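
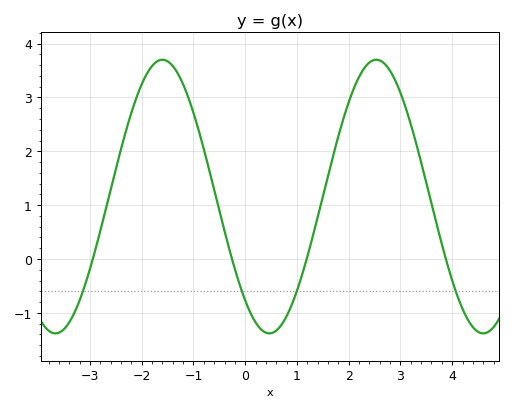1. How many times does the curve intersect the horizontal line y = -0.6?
4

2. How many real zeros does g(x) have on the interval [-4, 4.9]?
4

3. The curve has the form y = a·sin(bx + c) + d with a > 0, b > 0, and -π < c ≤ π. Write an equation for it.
y = 2.54sin(1.52x - 2.28) + 1.16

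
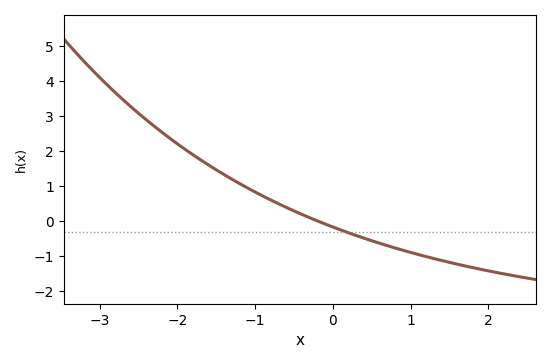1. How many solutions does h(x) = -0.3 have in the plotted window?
1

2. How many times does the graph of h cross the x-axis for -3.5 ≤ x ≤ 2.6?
1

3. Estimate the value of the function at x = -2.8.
3.68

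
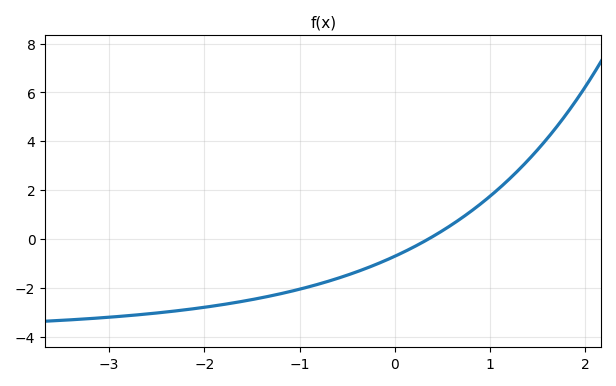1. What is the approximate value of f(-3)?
-3.2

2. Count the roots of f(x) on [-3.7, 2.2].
1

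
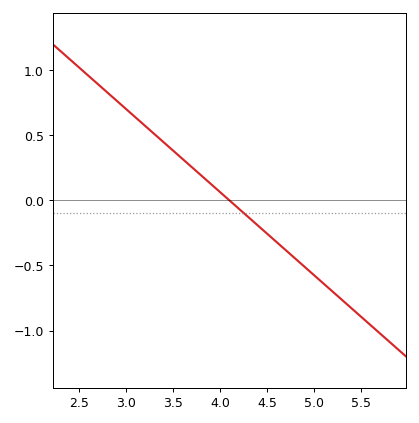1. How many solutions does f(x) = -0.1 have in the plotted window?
1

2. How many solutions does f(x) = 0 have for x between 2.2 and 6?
1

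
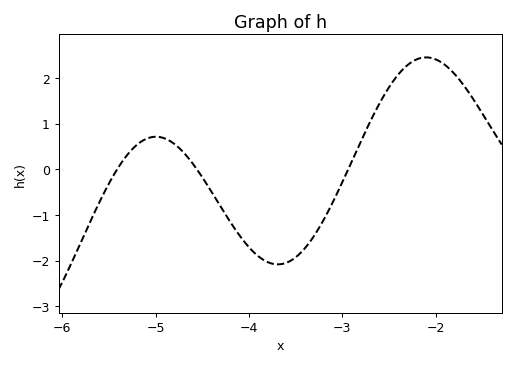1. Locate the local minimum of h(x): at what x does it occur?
-3.69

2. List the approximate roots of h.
-5.41, -4.56, -2.94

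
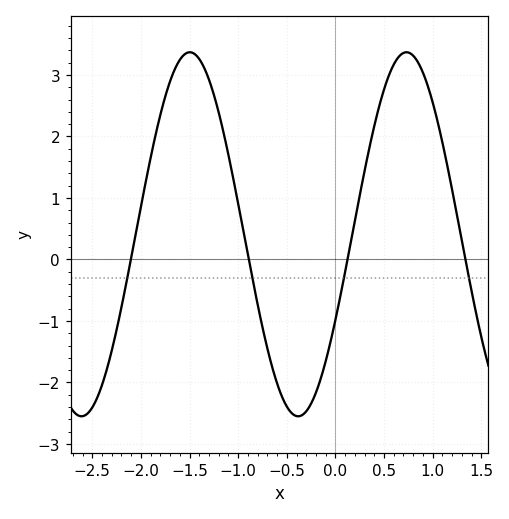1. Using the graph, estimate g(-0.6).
-2.01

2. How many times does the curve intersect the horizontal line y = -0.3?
4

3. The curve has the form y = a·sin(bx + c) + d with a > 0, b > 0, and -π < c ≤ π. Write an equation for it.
y = 2.96sin(2.82x - 0.49) + 0.41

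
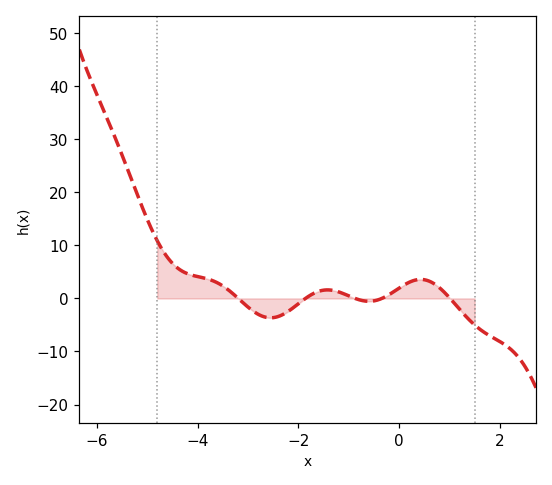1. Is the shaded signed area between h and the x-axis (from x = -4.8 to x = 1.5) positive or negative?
positive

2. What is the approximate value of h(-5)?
15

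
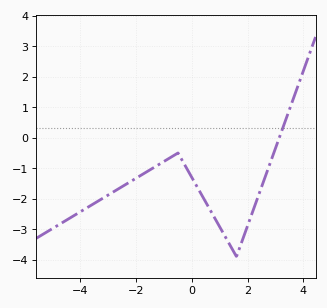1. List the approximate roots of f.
3.14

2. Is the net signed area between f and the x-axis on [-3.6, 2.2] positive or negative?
negative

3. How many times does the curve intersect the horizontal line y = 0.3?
1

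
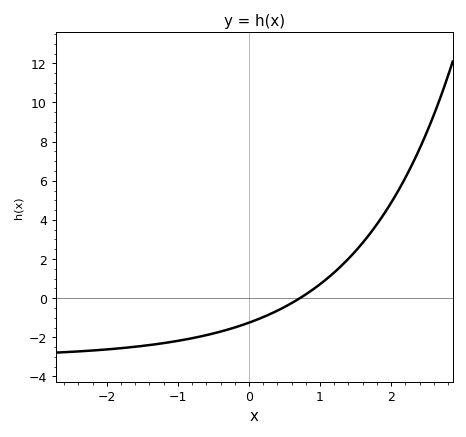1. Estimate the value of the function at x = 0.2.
-0.965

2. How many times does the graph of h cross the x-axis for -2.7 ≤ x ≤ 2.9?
1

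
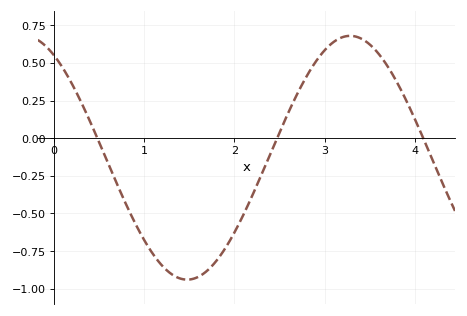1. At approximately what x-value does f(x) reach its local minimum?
1.48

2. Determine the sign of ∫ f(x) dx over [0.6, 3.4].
negative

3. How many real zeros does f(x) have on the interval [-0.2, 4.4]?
3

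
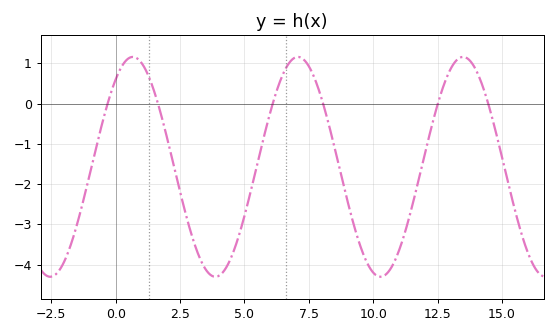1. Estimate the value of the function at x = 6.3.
0.4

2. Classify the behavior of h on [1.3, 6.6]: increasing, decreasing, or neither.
neither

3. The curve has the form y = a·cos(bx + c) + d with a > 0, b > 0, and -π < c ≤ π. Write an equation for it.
y = 2.73cos(0.98x - 0.65) - 1.57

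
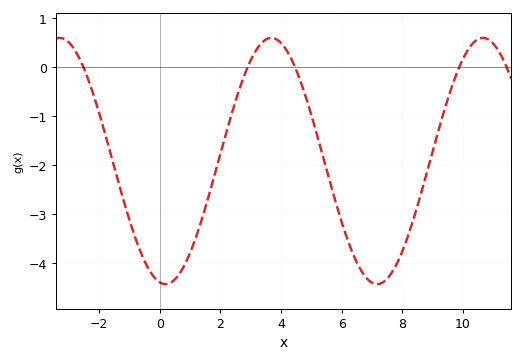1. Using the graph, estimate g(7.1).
-4.4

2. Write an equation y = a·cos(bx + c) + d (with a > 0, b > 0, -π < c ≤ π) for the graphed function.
y = 2.51cos(0.9x + 3) - 1.92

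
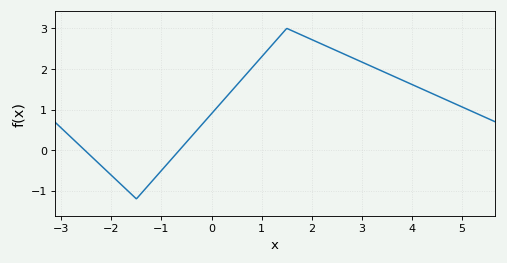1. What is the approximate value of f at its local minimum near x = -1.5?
-1.2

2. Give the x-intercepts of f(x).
-2.53, -0.643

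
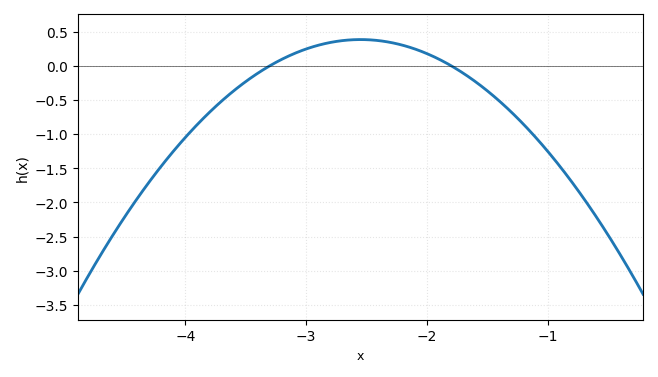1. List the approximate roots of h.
-3.3, -1.8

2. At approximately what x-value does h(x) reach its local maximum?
-2.55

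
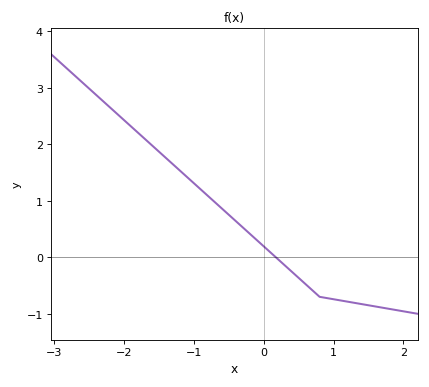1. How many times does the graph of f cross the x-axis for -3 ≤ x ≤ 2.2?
1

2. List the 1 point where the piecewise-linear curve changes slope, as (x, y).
(0.8, -0.7)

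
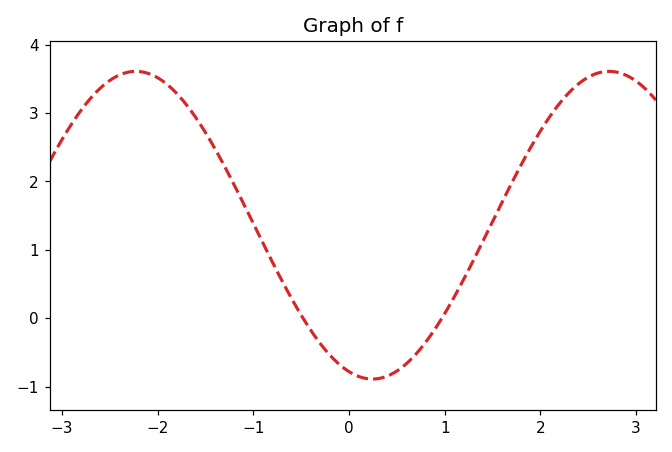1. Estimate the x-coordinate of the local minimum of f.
0.2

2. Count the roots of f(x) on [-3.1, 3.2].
2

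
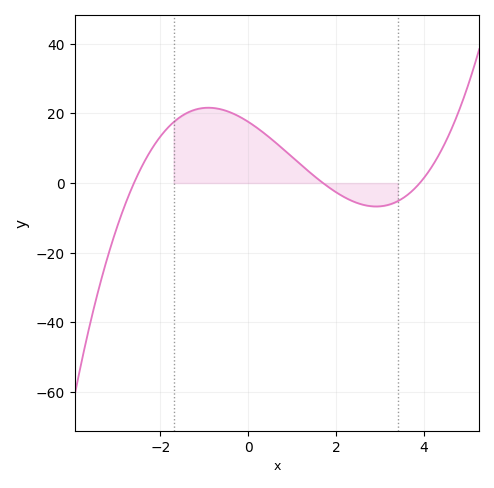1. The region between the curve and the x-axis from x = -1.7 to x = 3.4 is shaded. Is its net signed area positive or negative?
positive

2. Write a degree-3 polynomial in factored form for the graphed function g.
y = 1.02(x + 2.6)(x - 1.7)(x - 3.9)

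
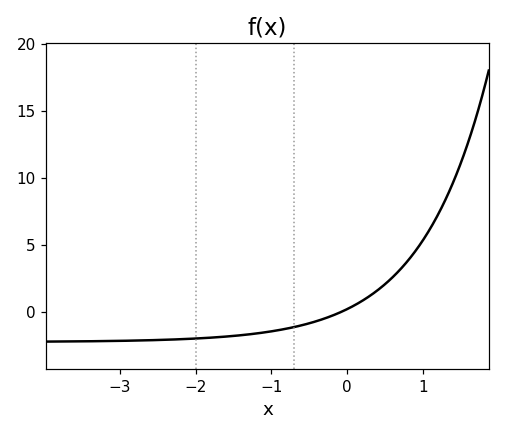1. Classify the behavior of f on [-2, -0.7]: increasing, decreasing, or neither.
increasing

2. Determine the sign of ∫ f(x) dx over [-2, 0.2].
negative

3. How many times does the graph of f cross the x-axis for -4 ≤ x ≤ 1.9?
1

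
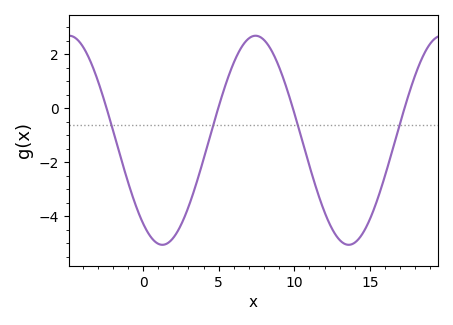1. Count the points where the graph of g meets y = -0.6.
4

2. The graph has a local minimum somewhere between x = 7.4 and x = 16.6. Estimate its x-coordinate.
13.5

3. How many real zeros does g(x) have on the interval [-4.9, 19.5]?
4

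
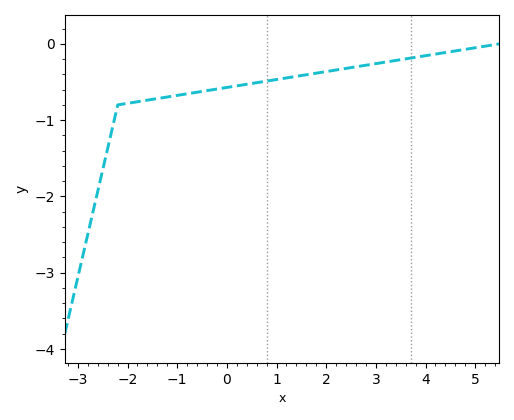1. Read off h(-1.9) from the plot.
-0.8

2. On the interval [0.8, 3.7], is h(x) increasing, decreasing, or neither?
increasing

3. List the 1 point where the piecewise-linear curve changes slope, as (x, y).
(-2.2, -0.8)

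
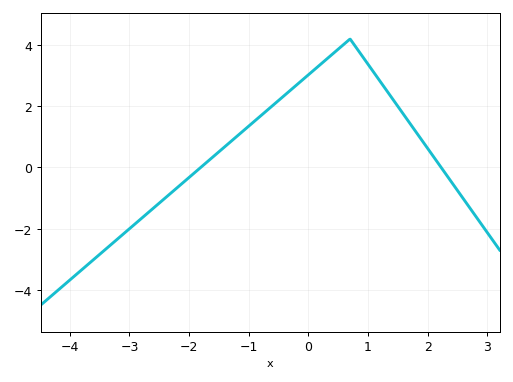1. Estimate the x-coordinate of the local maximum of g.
0.699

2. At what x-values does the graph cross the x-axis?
-1.81, 2.23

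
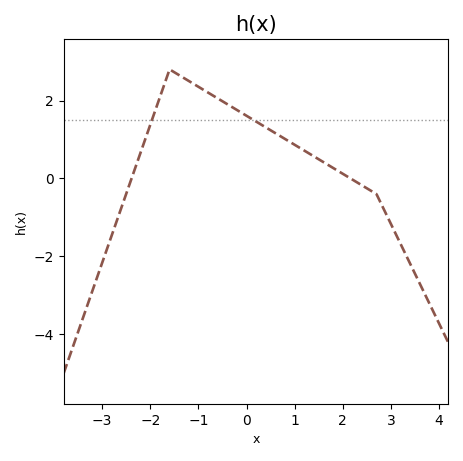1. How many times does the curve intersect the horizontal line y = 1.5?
2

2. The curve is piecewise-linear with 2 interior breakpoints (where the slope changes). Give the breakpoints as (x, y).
(-1.6, 2.8); (2.7, -0.4)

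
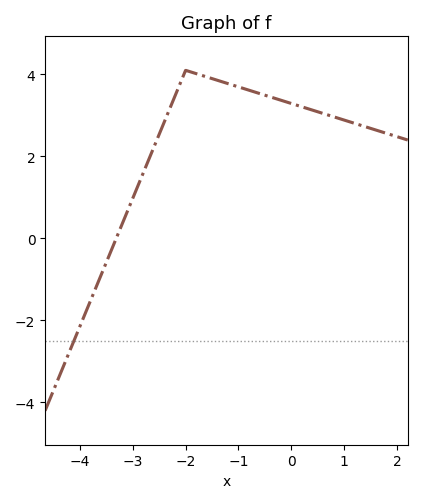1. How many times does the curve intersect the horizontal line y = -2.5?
1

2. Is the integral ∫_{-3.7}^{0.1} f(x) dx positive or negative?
positive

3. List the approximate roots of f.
-3.31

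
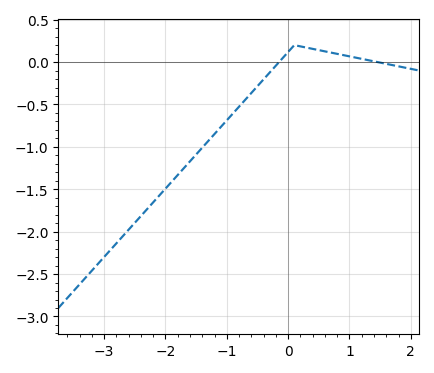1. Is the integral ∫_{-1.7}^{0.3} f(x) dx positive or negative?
negative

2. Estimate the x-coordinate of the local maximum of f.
0.1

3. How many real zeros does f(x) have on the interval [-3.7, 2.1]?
2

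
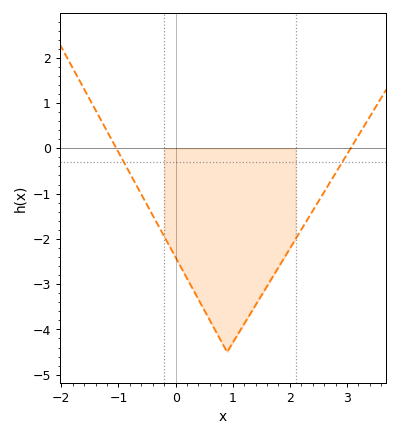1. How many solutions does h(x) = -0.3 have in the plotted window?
2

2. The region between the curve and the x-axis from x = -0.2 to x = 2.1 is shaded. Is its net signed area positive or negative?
negative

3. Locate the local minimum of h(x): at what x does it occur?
0.9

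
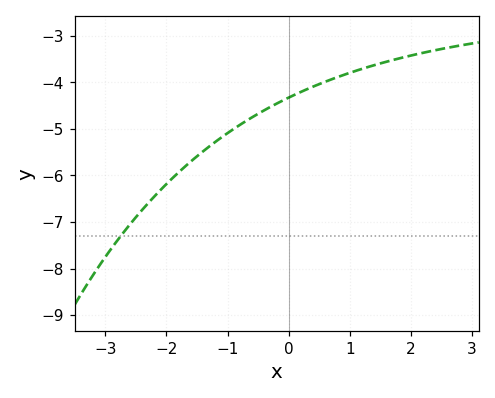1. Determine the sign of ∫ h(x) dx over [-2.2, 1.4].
negative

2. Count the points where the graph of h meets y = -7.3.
1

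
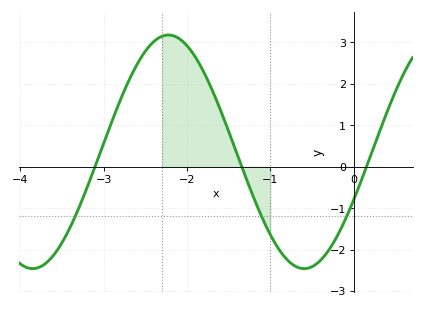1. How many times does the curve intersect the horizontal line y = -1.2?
3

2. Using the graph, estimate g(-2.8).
1.6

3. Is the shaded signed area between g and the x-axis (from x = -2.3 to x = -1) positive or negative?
positive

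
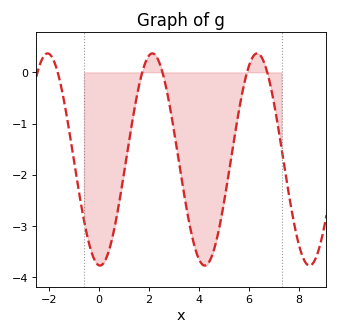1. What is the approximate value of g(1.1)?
-1.66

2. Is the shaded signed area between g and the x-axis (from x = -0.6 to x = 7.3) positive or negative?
negative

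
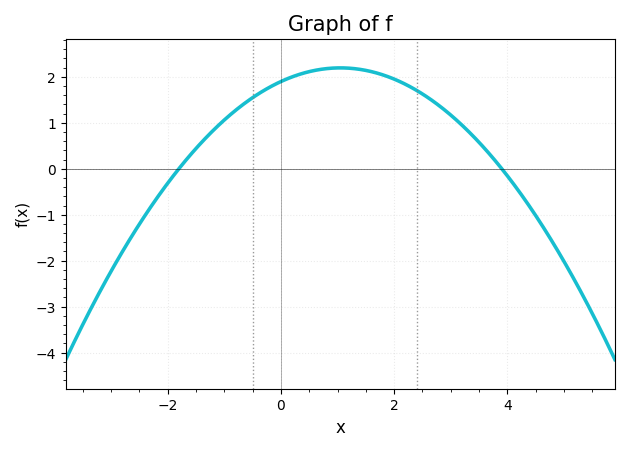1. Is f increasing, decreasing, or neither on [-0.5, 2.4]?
neither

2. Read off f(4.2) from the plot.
-0.5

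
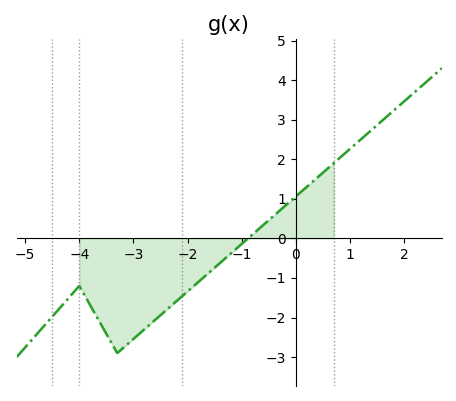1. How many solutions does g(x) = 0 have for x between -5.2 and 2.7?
1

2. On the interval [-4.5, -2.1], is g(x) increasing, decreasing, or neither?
neither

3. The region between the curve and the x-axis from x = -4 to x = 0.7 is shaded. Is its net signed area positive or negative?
negative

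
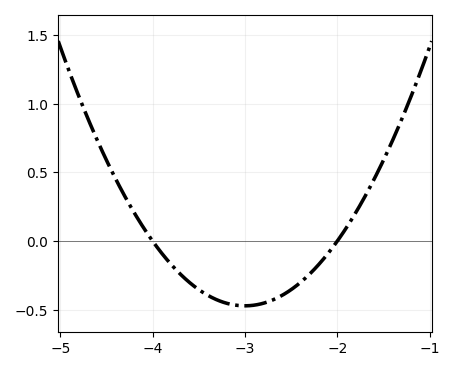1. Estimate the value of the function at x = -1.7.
0.3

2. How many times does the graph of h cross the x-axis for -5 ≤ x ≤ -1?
2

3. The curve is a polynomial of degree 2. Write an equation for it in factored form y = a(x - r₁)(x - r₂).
y = 0.47(x + 4)(x + 2)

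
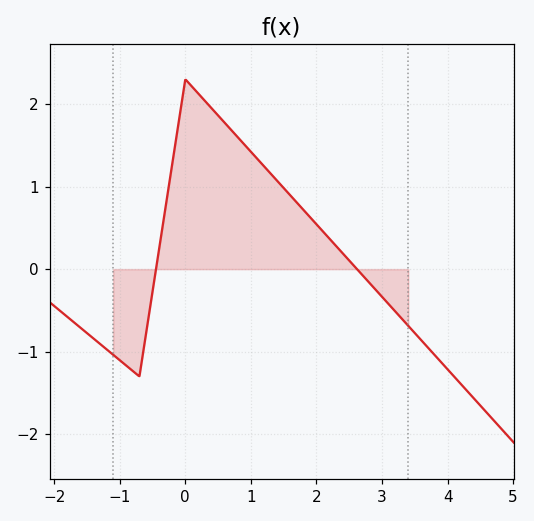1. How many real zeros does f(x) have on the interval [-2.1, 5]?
2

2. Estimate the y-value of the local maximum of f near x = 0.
2.3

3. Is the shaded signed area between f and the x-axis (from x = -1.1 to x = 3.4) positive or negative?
positive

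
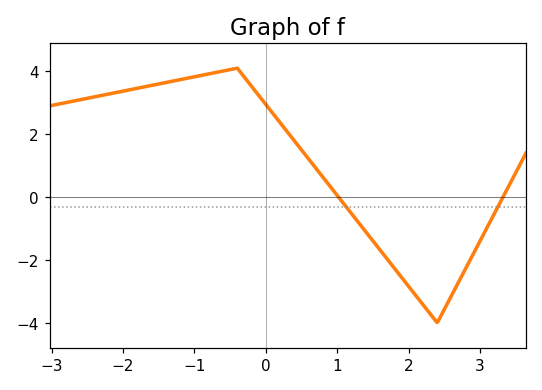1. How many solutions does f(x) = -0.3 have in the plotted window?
2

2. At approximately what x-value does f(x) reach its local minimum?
2.4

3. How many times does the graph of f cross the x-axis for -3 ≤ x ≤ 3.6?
2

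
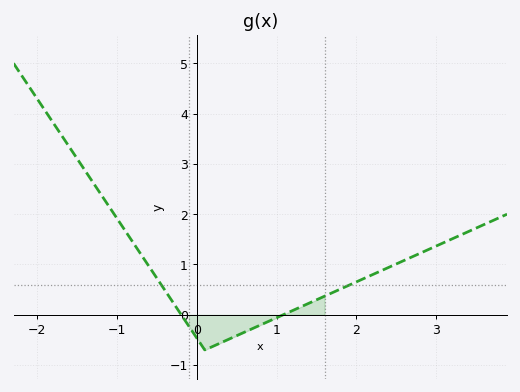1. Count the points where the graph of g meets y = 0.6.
2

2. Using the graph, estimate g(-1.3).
2.6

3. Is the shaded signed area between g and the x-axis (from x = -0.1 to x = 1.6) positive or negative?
negative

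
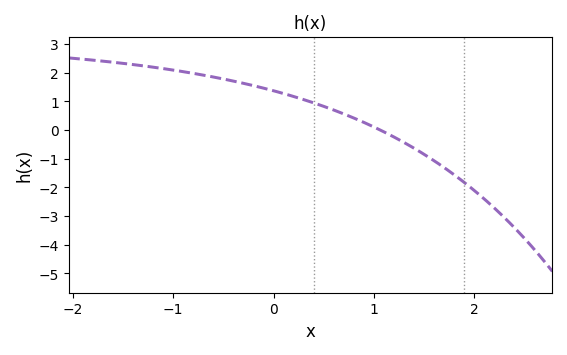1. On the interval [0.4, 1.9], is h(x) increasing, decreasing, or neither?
decreasing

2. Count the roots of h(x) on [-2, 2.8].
1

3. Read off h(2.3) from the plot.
-3.04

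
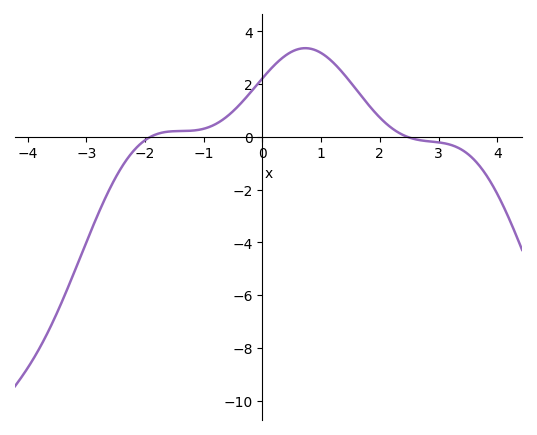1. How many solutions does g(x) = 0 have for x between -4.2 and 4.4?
2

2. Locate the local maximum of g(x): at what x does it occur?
0.73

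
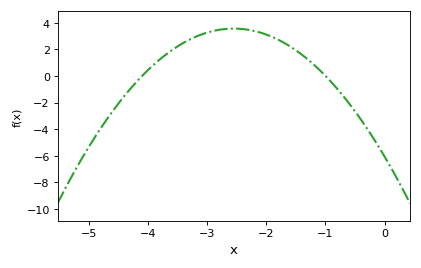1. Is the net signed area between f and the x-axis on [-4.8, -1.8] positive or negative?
positive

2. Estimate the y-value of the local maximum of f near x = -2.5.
3.6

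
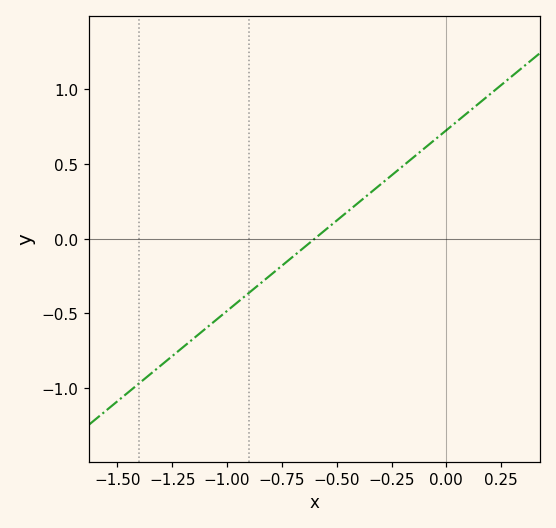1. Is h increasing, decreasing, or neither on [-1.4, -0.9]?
increasing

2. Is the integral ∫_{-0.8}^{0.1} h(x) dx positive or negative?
positive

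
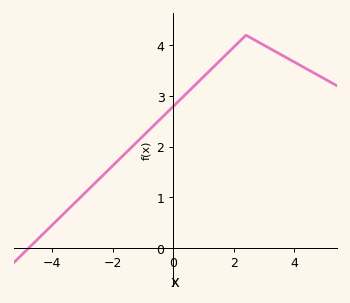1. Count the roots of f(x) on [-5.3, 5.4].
1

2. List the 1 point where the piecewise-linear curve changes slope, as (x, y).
(2.4, 4.2)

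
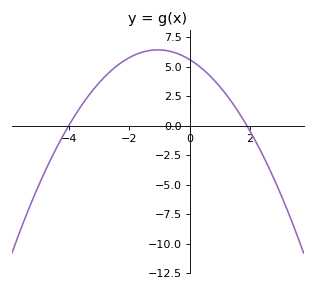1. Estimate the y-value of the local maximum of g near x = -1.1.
6.4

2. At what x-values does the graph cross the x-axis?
-4, 1.8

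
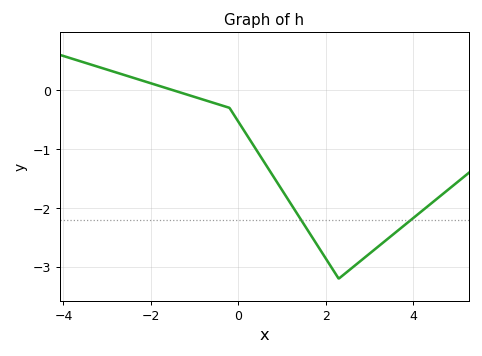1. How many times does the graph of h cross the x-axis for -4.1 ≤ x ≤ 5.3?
1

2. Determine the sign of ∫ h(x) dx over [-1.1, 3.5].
negative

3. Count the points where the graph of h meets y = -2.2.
2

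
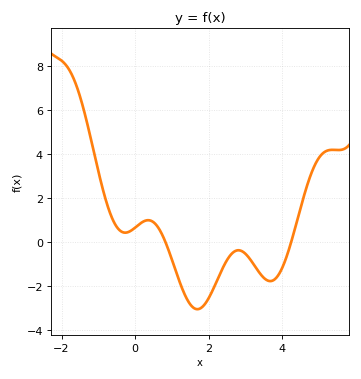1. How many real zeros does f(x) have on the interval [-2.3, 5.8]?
2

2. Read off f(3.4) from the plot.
-1.4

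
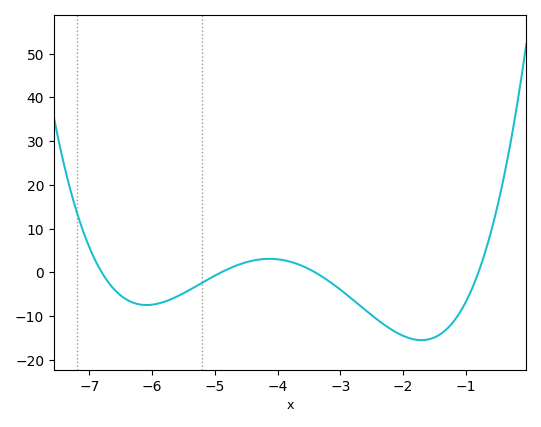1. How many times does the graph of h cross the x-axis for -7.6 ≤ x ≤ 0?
4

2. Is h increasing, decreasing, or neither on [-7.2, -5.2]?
neither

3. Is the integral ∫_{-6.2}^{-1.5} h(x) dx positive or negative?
negative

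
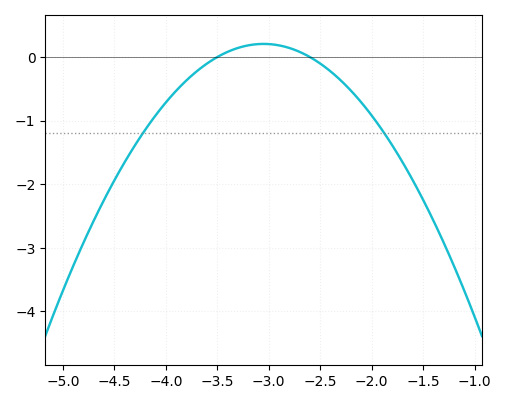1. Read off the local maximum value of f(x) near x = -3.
0.207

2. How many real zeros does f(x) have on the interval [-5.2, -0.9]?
2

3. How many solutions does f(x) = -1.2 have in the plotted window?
2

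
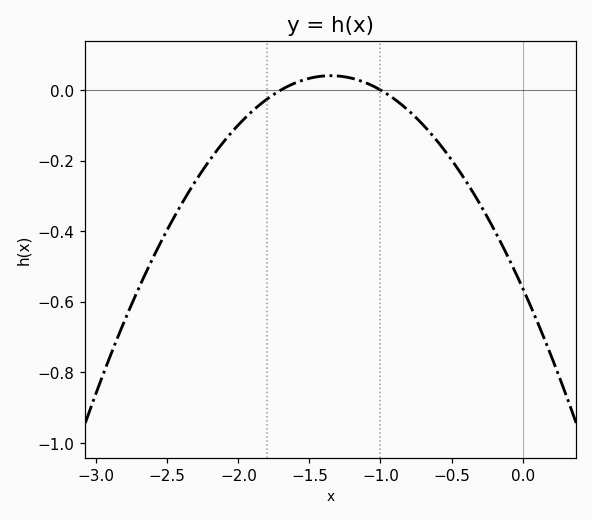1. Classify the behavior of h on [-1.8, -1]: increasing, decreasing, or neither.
neither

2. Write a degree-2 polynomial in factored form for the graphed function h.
y = -0.33(x + 1.7)(x + 1)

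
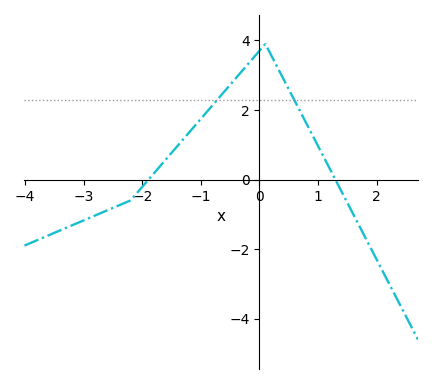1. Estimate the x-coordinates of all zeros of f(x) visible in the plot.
-1.89, 1.3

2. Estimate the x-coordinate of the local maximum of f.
0.098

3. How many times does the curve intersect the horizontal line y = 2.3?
2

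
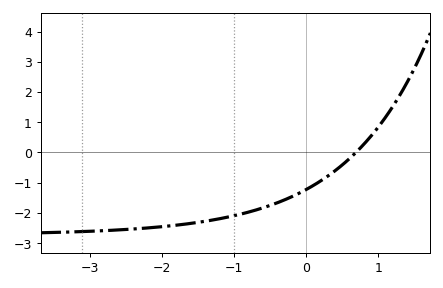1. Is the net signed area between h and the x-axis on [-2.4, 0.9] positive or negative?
negative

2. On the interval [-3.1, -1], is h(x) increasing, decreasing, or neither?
increasing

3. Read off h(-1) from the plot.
-2.1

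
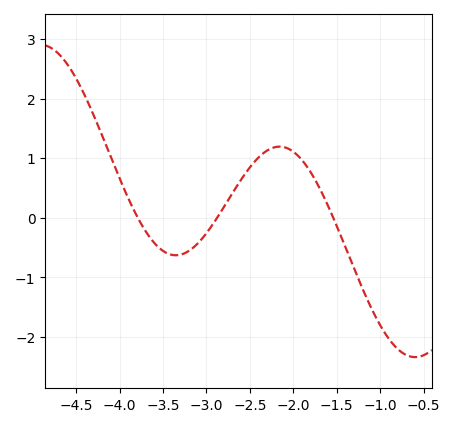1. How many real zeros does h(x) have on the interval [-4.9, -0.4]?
3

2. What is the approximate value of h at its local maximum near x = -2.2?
1.19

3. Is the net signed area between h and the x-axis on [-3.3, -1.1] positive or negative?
positive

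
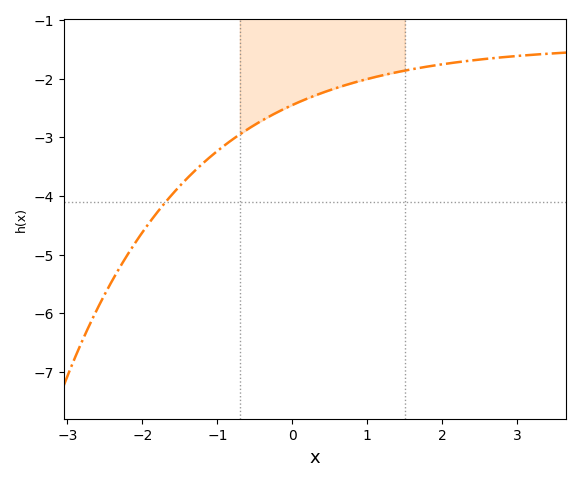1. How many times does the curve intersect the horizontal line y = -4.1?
1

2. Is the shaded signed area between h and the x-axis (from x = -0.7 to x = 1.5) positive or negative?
negative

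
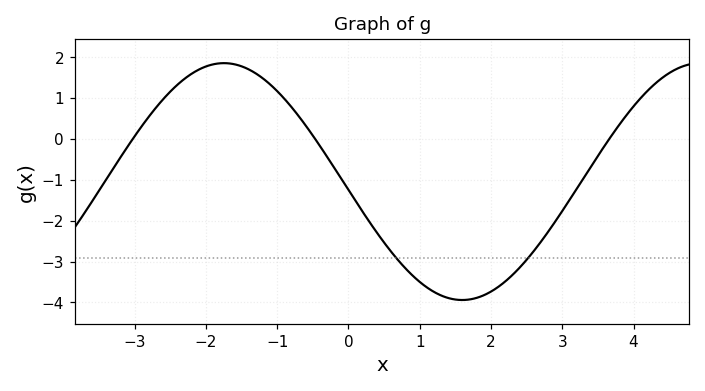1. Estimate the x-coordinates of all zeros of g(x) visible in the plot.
-3.03, -0.465, 3.66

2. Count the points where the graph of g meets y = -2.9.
2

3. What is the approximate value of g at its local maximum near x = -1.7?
1.86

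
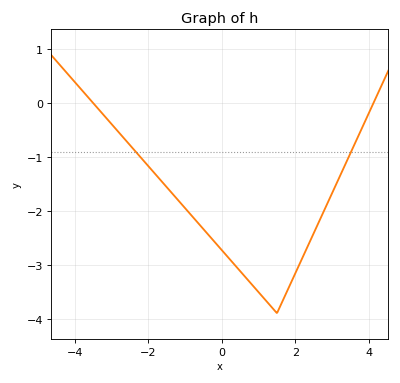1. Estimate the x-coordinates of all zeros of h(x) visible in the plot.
-3.4, 4.2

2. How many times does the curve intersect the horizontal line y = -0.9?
2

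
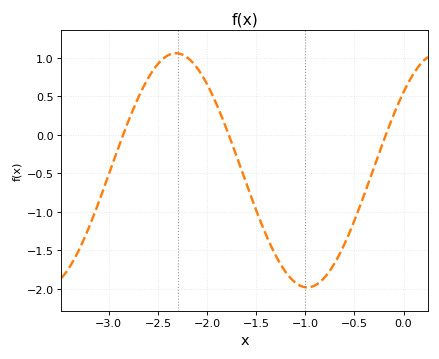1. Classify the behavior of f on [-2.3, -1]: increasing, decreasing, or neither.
decreasing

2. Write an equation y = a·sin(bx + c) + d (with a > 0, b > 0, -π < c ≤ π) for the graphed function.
y = 1.52sin(2.35x + 0.732) - 0.46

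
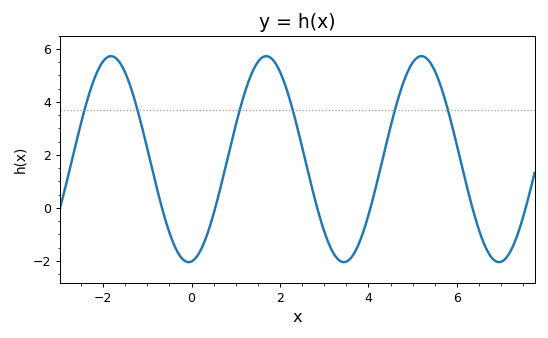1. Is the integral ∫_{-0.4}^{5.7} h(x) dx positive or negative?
positive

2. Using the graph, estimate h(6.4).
-0.293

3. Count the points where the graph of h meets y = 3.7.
6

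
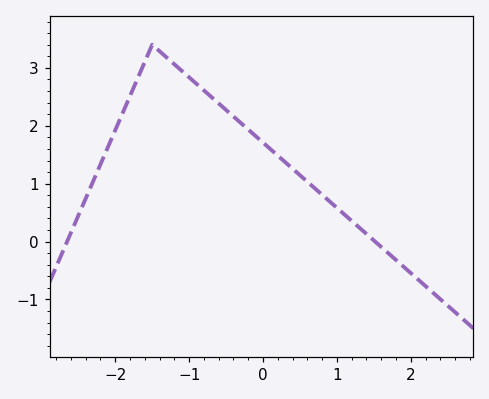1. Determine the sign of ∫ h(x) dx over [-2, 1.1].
positive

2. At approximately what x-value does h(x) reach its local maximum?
-1.5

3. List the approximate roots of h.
-2.65, 1.52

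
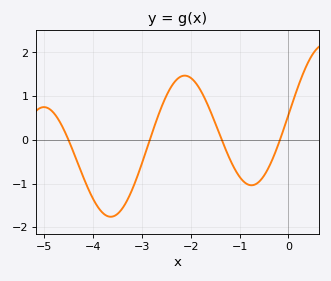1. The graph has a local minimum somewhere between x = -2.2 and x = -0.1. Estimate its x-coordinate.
-0.758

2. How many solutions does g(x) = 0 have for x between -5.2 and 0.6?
4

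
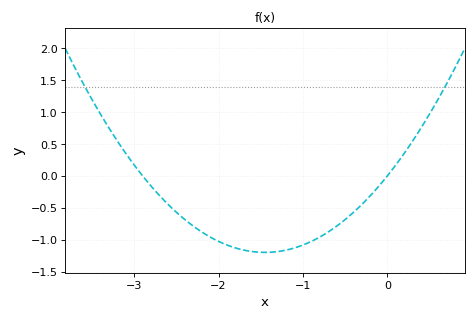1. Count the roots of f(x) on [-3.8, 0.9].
2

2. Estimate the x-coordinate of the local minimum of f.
-1.4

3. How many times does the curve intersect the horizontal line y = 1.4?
2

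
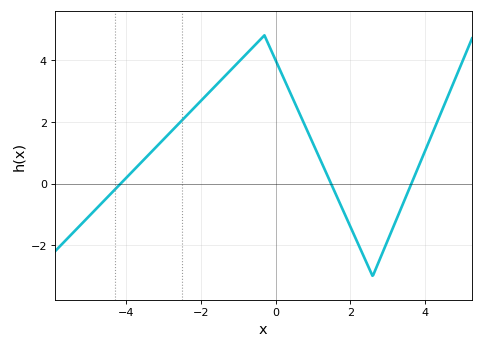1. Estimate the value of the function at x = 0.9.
1.6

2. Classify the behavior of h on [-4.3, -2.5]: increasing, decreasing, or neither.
increasing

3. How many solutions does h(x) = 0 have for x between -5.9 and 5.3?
3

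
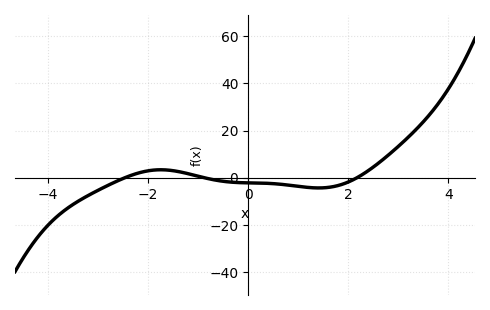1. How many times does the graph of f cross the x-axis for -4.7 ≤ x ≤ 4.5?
3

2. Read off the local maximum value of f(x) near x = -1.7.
4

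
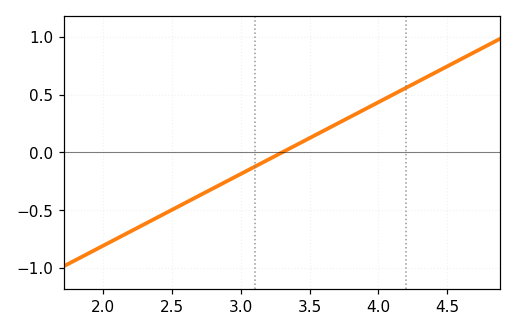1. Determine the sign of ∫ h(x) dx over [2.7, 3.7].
negative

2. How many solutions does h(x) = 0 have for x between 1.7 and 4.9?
1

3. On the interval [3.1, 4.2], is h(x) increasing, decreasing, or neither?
increasing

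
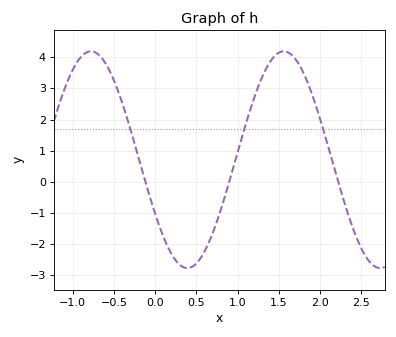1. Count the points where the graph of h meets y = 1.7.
3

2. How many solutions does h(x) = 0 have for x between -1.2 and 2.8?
3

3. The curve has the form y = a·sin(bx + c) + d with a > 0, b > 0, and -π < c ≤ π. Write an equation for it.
y = 3.48sin(2.69x - 2.62) + 0.71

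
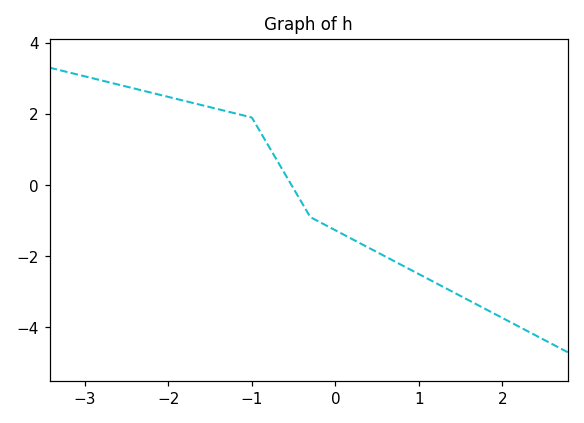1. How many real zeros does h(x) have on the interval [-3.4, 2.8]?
1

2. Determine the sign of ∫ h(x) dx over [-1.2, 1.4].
negative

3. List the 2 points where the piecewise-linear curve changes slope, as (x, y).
(-1, 1.9); (-0.3, -0.9)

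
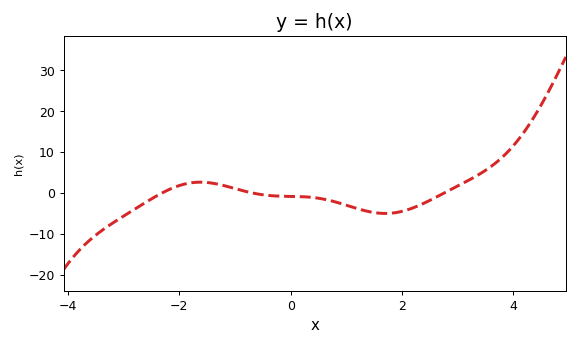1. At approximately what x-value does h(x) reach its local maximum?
-1.63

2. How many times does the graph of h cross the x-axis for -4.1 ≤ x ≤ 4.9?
3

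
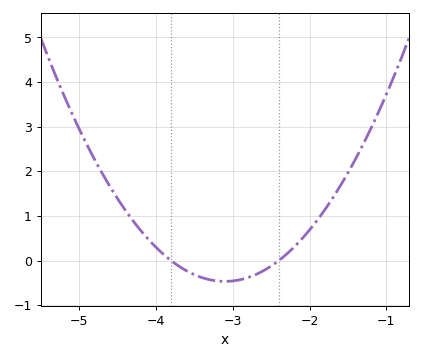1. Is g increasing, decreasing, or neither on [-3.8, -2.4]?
neither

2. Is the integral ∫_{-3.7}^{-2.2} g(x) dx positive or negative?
negative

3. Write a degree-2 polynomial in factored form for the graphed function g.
y = 0.95(x + 3.8)(x + 2.4)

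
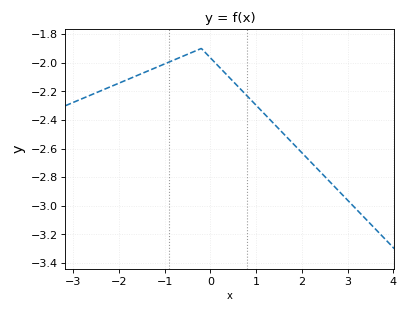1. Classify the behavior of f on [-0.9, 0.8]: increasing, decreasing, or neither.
neither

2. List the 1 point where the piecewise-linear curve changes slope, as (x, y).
(-0.2, -1.9)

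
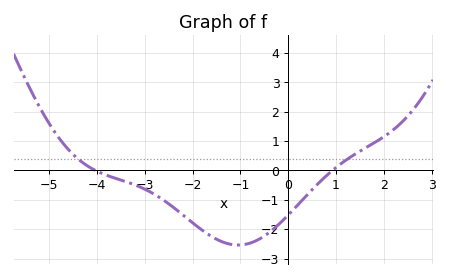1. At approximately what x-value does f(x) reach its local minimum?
-1.05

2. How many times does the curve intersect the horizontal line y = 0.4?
2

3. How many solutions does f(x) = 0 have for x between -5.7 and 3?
2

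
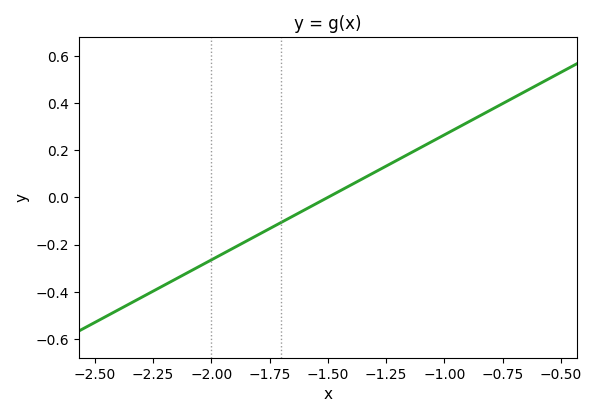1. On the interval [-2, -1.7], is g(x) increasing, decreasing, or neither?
increasing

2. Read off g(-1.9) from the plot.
-0.212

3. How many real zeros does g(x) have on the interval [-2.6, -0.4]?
1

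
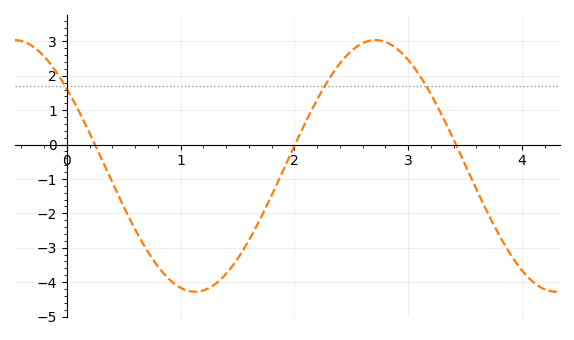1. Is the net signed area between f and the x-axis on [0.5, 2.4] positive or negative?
negative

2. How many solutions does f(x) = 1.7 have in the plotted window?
3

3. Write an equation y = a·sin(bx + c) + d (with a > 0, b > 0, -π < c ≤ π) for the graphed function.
y = 3.66sin(1.98x + 2.48) - 0.62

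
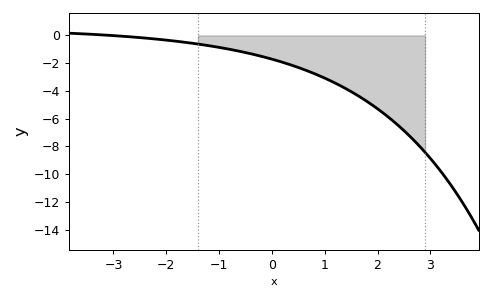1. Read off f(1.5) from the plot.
-4.05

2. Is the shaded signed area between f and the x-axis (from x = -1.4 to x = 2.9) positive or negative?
negative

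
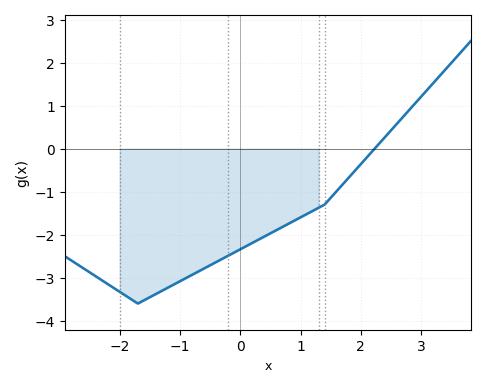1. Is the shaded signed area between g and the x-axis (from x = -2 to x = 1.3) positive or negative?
negative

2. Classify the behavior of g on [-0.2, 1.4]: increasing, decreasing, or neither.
increasing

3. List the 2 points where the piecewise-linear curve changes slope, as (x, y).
(-1.7, -3.6); (1.4, -1.3)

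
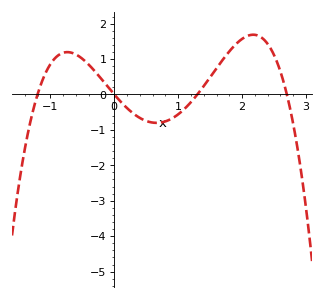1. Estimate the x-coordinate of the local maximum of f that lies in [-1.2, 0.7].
-0.735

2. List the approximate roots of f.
-1.2, 0, 1.3, 2.7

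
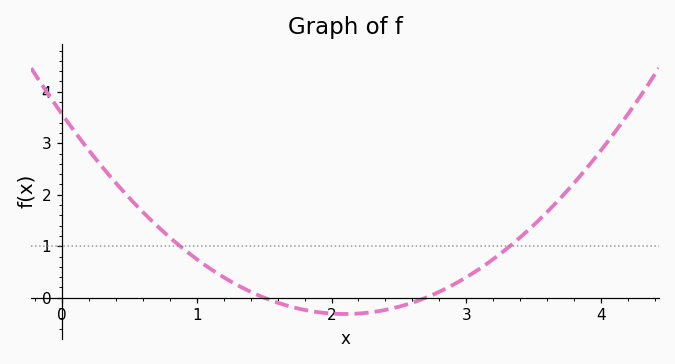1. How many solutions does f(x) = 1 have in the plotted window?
2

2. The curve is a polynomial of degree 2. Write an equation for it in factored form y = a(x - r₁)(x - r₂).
y = 0.88(x - 1.5)(x - 2.7)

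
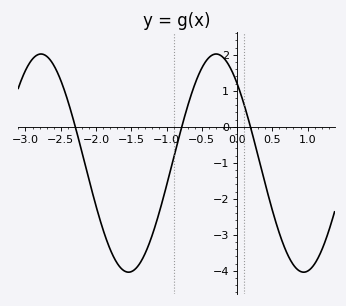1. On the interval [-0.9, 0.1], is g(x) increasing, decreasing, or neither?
neither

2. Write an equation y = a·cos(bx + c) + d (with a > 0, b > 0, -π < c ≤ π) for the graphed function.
y = 3.03cos(2.5x + 0.75) - 1.01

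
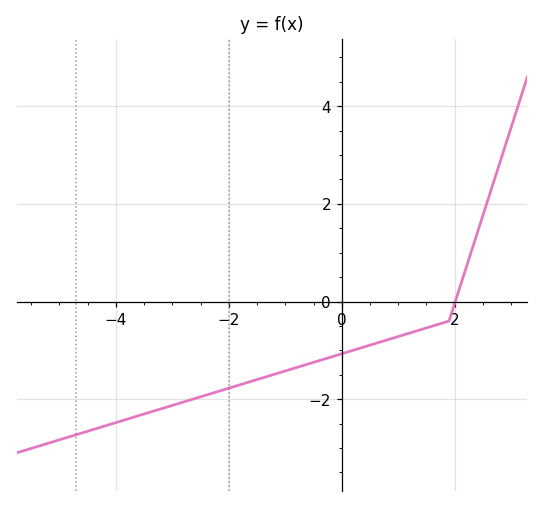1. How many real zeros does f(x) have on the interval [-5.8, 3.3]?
1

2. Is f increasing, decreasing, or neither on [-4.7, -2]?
increasing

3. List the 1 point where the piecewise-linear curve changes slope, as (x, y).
(1.9, -0.4)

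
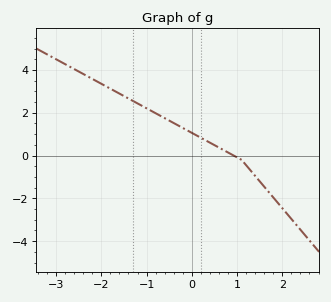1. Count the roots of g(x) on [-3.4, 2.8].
1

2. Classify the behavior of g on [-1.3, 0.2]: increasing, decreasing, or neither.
decreasing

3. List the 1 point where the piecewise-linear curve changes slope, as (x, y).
(1.1, -0.2)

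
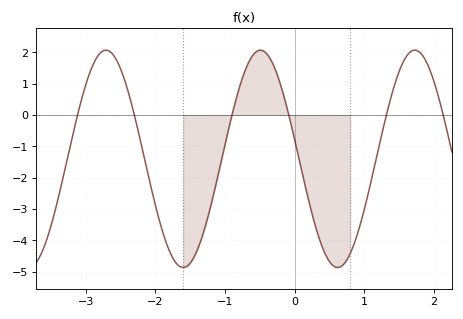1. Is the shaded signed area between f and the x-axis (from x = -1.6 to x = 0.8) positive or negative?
negative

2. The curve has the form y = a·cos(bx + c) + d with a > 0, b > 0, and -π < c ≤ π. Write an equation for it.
y = 3.47cos(2.8x + 1.4) - 1.4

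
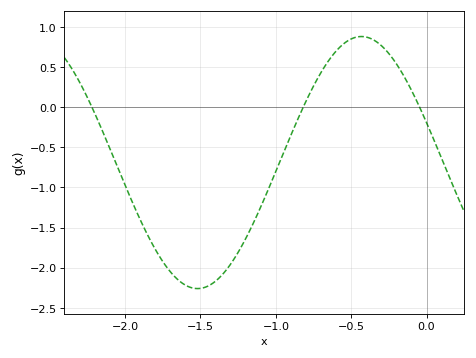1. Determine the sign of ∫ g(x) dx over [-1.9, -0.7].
negative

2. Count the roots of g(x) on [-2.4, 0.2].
3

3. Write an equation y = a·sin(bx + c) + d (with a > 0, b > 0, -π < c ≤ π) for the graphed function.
y = 1.57sin(2.89x + 2.82) - 0.69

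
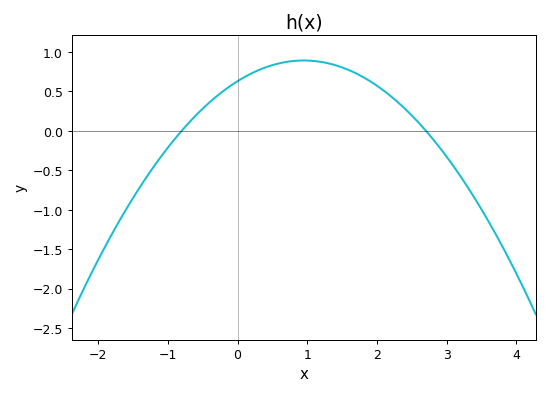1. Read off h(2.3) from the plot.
0.36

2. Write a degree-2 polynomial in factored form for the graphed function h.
y = -0.29(x + 0.8)(x - 2.7)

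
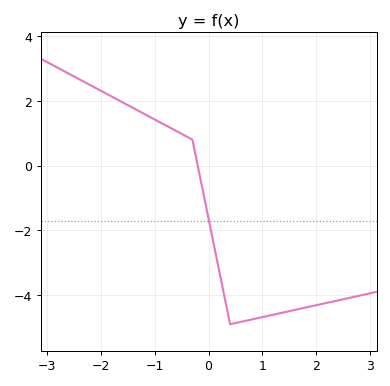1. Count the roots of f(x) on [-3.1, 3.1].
1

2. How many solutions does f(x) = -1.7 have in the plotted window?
1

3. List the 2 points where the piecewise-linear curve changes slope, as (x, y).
(-0.3, 0.8); (0.4, -4.9)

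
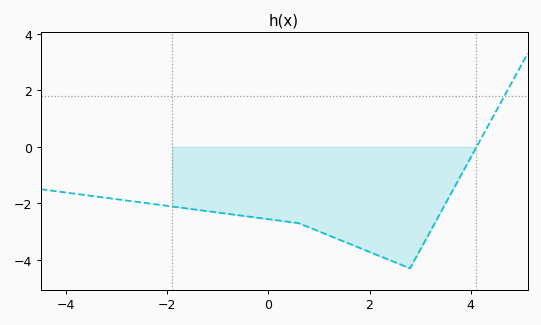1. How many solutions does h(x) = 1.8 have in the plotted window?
1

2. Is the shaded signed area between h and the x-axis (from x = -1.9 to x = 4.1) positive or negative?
negative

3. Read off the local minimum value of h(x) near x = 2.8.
-4.3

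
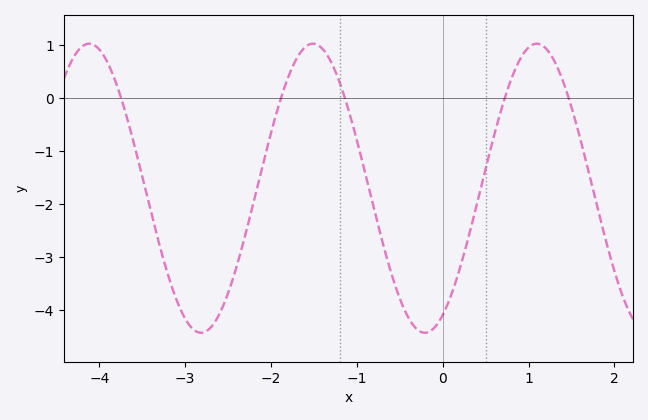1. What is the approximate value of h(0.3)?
-2.6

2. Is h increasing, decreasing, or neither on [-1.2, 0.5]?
neither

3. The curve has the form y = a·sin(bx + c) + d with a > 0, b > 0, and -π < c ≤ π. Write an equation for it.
y = 2.73sin(2.4x - 1.1) - 1.7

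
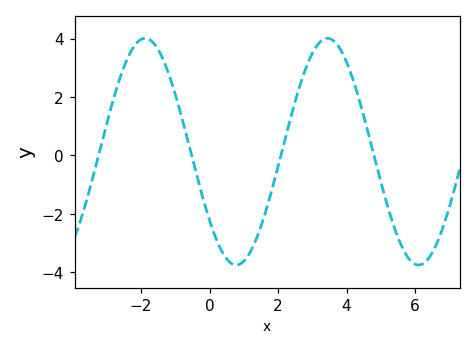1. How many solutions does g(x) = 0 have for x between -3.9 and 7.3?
4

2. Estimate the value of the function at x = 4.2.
2.6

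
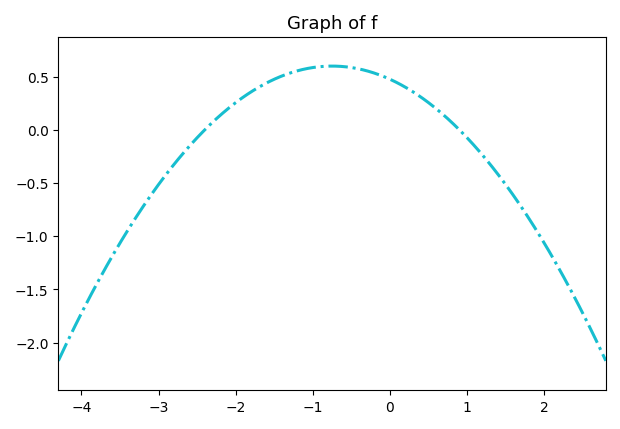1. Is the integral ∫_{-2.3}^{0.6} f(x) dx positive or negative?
positive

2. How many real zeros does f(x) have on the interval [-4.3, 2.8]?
2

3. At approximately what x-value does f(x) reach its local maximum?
-0.75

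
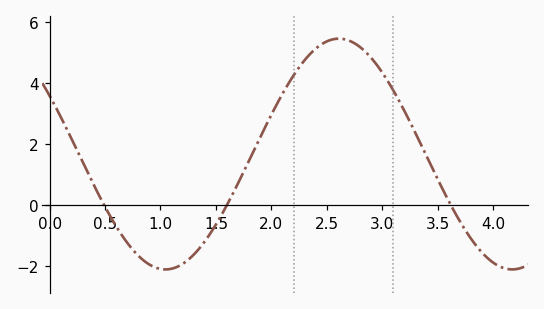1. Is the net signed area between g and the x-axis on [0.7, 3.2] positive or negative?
positive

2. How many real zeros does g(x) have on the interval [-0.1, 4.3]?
3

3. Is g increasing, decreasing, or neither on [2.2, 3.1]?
neither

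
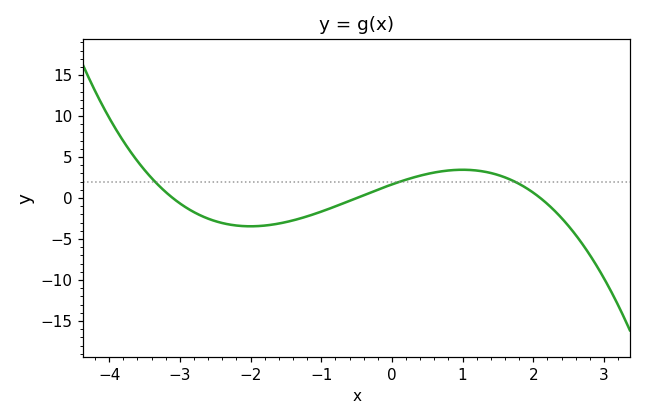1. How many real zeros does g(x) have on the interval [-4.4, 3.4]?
3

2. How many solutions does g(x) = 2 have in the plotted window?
3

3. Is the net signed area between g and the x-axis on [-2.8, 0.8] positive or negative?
negative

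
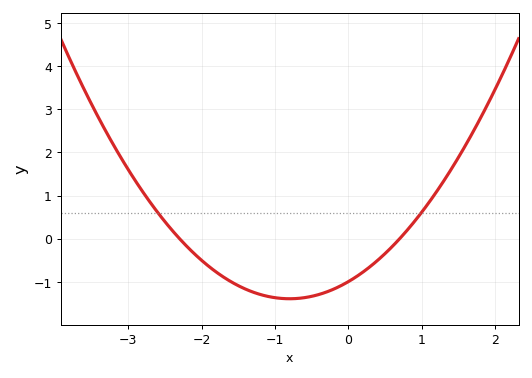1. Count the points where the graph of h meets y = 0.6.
2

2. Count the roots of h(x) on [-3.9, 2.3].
2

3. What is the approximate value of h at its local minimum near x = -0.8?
-1.4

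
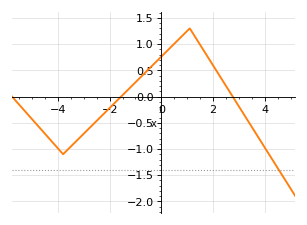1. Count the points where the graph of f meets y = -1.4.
1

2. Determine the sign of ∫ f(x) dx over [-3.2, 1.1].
positive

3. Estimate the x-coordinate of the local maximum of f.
1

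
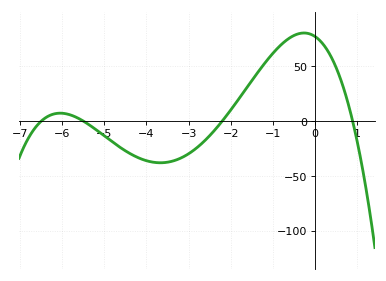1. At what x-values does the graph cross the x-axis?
-6.4, -5.6, -2.2, 1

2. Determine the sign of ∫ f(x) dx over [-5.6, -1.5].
negative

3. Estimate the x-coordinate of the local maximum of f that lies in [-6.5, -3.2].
-6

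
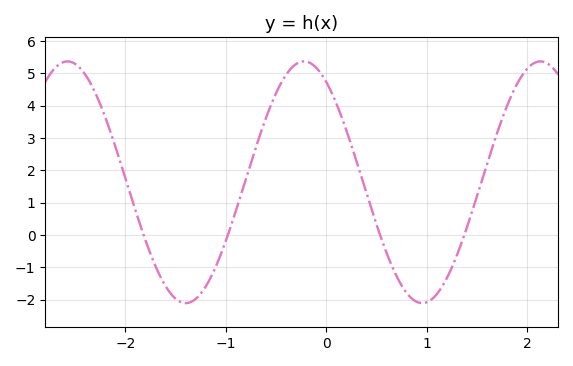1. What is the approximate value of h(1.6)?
2.2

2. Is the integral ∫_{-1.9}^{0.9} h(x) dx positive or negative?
positive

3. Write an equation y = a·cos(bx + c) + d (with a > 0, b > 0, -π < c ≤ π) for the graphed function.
y = 3.74cos(2.7x + 0.59) + 1.63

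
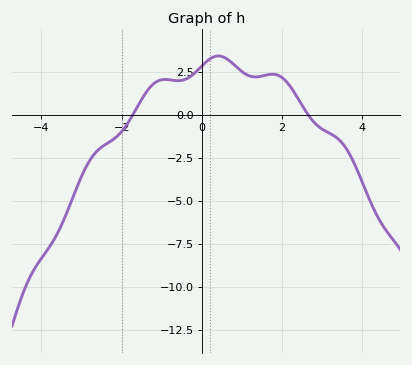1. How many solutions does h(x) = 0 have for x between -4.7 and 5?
2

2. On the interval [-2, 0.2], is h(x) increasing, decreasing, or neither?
neither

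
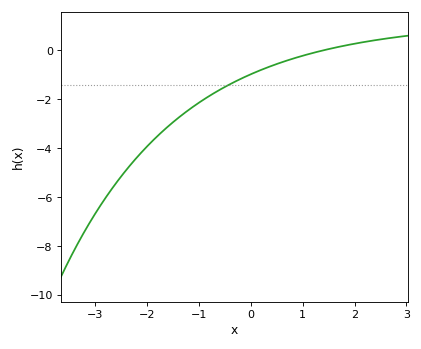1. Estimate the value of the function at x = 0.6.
-0.4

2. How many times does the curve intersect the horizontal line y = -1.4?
1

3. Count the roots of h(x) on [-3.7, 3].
1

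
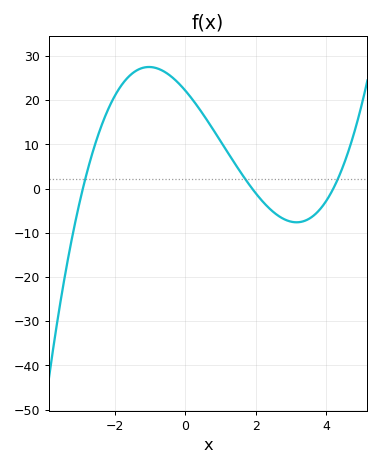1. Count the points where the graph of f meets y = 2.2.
3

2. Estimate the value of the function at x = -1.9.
22.3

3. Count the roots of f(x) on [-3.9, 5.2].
3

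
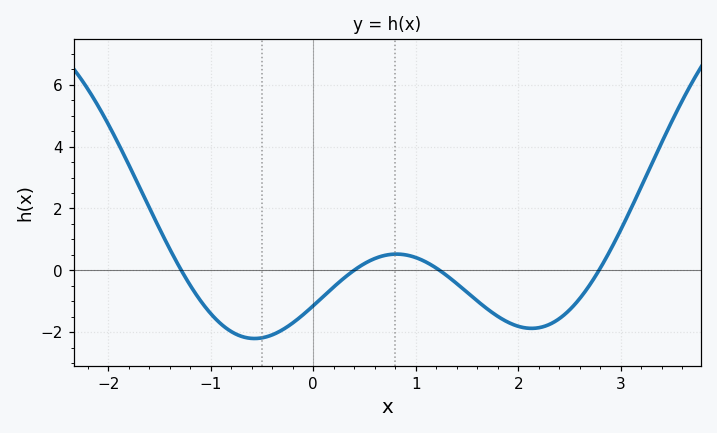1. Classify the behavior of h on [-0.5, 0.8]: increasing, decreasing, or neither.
increasing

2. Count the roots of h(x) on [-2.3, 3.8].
4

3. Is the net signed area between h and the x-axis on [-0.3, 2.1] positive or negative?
negative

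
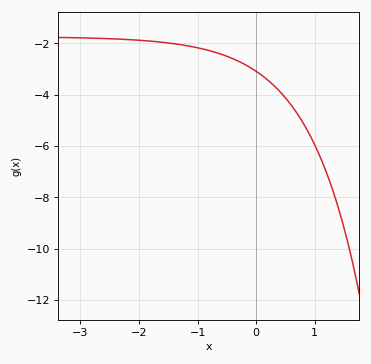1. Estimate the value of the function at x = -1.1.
-2.2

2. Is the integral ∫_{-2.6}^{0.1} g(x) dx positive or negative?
negative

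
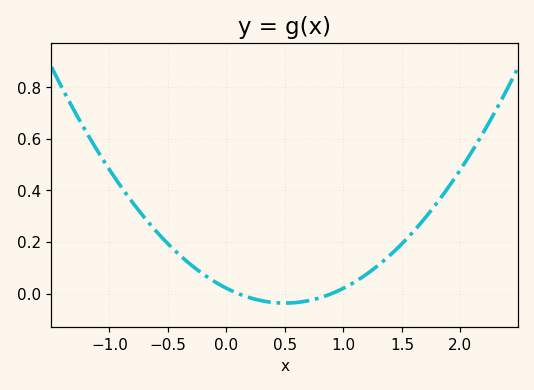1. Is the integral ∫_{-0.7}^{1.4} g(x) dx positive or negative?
positive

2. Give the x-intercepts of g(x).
0.1, 0.9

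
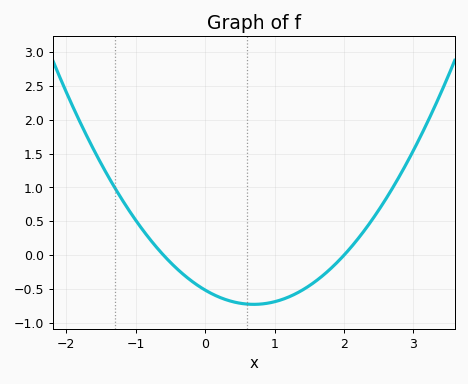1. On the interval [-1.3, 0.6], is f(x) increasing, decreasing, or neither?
decreasing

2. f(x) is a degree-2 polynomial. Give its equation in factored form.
y = 0.43(x + 0.6)(x - 2)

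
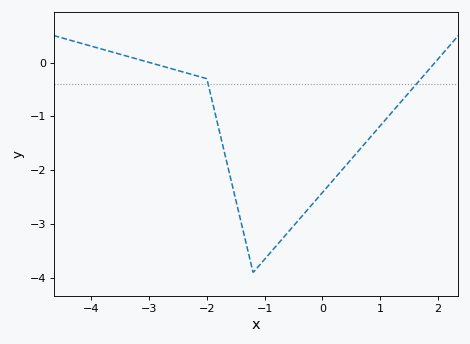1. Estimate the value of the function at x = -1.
-3.7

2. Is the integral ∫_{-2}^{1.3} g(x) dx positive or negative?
negative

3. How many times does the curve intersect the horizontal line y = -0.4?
2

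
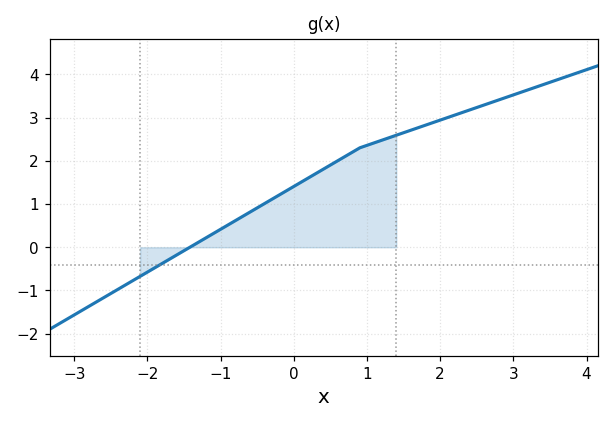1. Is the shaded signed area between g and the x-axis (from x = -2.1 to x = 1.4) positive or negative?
positive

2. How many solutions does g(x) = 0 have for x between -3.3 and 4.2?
1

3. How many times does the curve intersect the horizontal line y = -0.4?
1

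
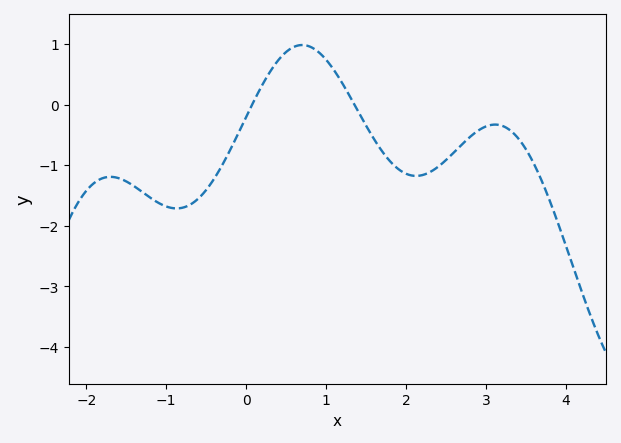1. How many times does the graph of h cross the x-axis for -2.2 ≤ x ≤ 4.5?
2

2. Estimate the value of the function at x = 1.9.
-1.06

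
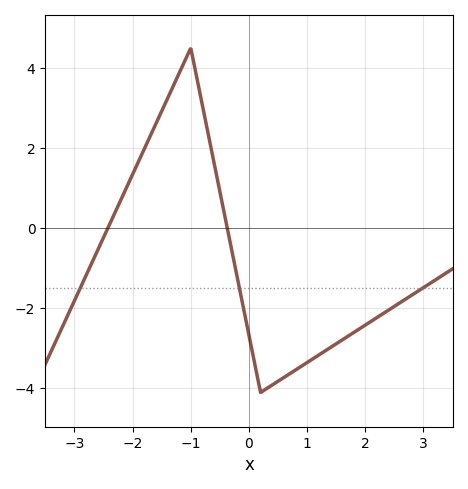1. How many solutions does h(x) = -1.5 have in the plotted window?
3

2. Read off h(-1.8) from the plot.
1.98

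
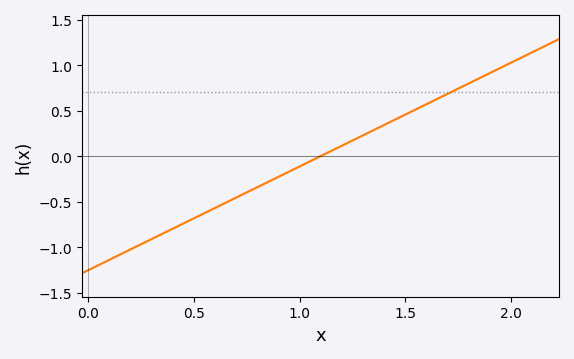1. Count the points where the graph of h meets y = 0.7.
1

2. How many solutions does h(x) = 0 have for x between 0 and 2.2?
1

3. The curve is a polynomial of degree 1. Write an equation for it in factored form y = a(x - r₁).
y = 1.14(x - 1.1)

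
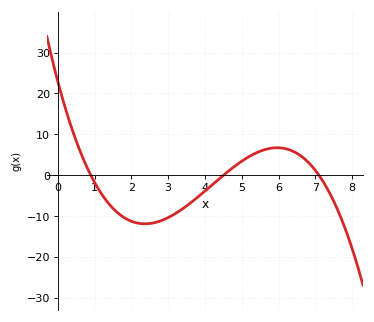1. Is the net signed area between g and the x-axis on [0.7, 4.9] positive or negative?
negative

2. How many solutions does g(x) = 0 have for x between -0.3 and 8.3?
3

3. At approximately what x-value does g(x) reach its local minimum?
2.37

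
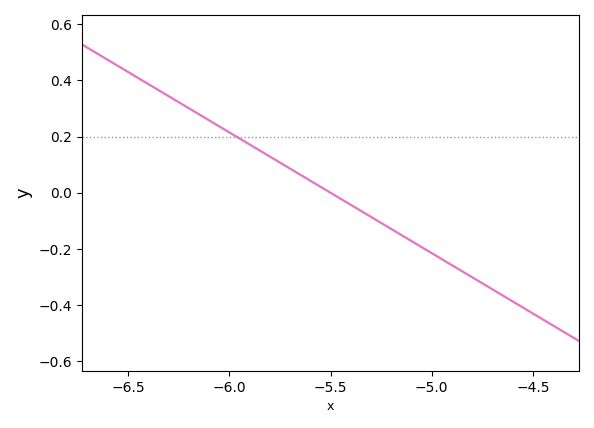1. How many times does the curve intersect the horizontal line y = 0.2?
1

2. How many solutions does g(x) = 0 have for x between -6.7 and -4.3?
1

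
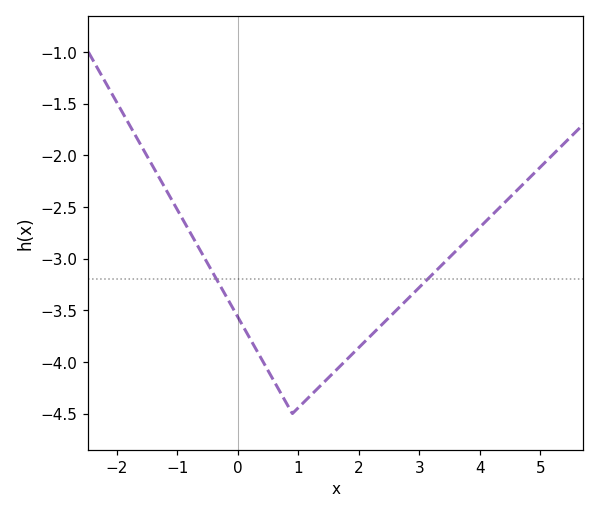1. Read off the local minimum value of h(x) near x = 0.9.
-4.5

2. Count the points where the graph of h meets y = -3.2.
2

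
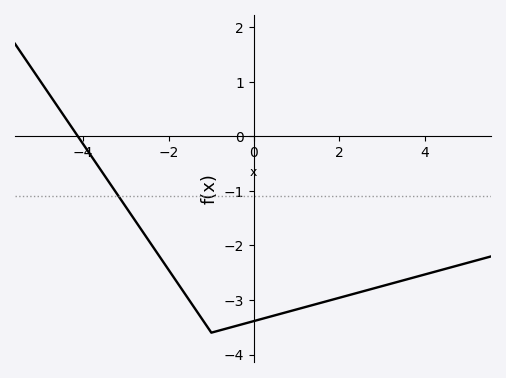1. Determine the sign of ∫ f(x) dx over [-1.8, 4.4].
negative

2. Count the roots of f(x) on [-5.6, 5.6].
1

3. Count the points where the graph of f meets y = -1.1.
1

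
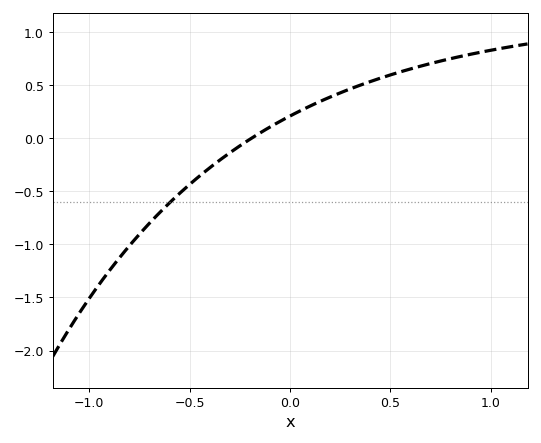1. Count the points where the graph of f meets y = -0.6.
1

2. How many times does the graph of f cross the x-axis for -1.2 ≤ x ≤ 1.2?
1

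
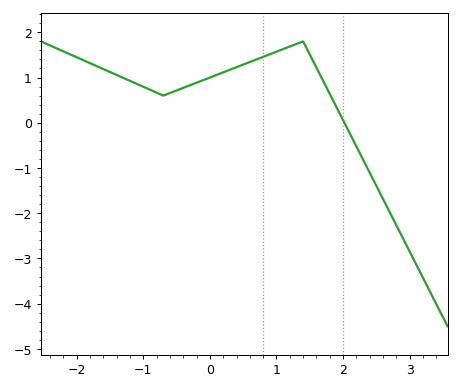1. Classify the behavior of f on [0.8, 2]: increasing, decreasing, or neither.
neither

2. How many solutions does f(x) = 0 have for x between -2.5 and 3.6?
1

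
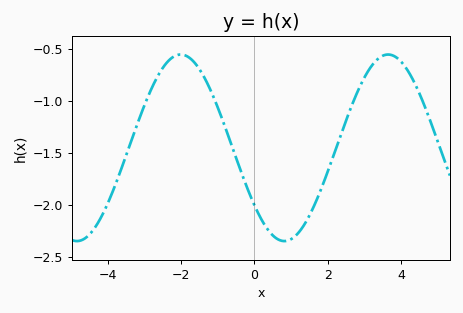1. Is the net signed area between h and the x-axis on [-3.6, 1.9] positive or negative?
negative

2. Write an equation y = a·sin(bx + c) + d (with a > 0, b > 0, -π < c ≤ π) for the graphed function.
y = 0.9sin(1.1x - 2.5) - 1.45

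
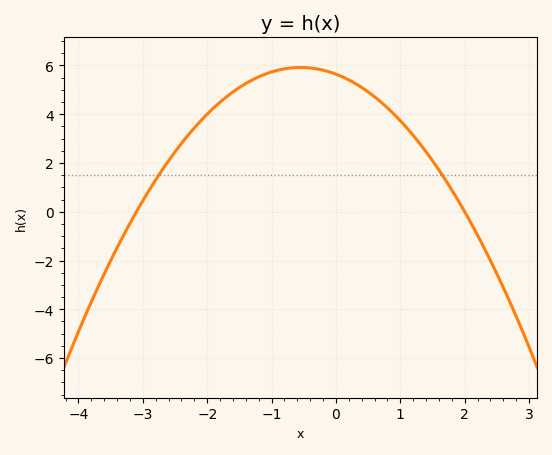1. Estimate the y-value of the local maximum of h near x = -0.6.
5.92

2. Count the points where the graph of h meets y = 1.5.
2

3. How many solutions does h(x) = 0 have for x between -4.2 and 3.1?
2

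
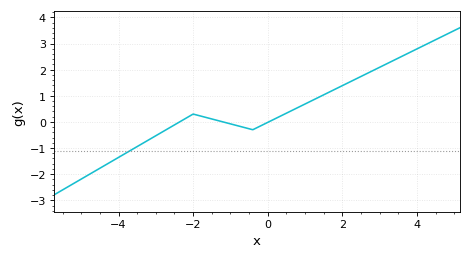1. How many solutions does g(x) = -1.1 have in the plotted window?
1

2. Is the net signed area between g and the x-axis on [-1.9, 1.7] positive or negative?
positive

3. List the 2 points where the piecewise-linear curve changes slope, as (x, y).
(-2, 0.3); (-0.4, -0.3)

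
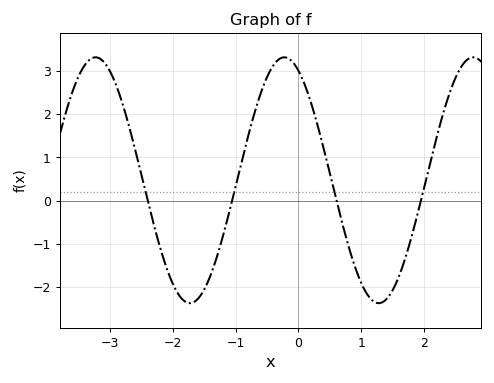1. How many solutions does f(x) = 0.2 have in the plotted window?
4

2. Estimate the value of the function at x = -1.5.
-2.1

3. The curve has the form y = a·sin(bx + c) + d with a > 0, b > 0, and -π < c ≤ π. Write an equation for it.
y = 2.84sin(2.1x + 2) + 0.47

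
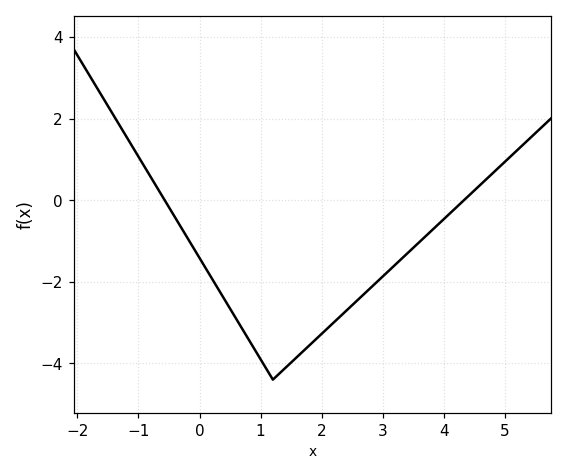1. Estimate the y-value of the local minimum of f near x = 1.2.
-4.4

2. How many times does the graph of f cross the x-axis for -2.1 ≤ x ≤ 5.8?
2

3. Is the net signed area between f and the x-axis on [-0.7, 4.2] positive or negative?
negative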